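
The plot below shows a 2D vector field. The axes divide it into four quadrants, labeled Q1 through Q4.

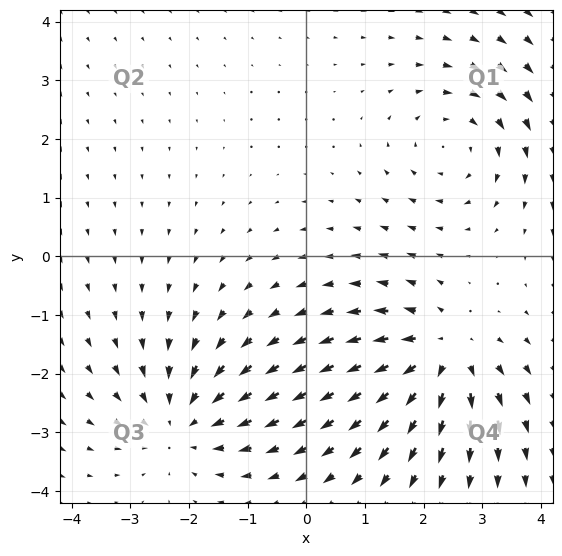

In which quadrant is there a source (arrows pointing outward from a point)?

Q4

The source sits at approximately (2.3, -1.7), which lies in quadrant Q4. The divergence there is about +4, positive as expected for a source.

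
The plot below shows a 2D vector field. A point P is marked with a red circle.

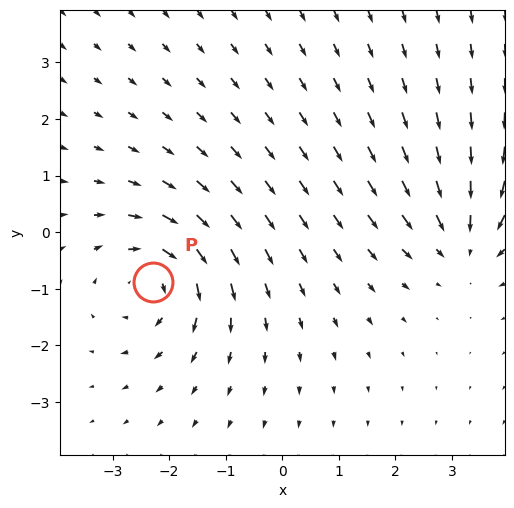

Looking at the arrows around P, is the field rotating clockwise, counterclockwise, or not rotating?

clockwise

Near P at (-2.3, -0.9) the arrows circulate clockwise. The curl (z-component) there is about -4; negative curl means clockwise rotation.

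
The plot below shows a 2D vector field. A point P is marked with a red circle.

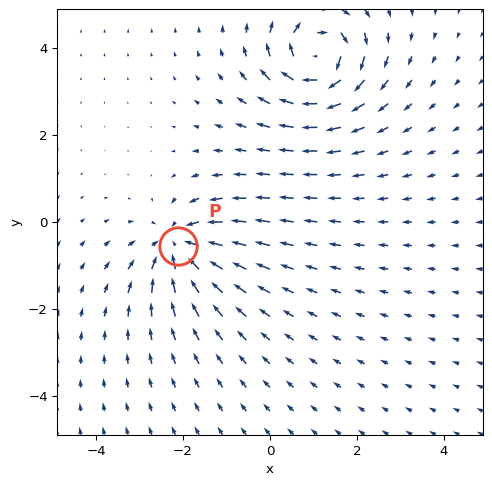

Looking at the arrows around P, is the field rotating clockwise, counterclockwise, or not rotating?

Near P at (-2.1, -0.6) the arrows show no circulation. The curl there is ≈0.

not rotating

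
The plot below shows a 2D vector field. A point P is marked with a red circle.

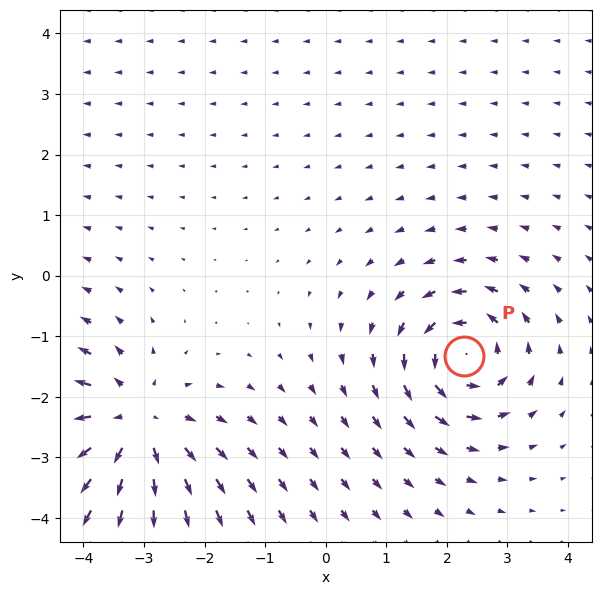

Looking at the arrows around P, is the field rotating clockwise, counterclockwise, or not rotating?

Near P at (2.3, -1.3) the arrows circulate counterclockwise. The curl (z-component) there is about +5; positive curl means counterclockwise rotation.

counterclockwise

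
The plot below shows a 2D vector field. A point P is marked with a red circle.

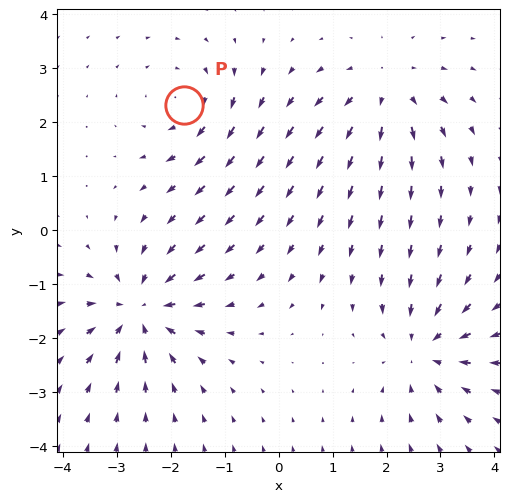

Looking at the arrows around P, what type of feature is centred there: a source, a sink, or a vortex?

vortex

At P (-1.8, 2.3) the arrows circulate clockwise. Divergence ≈0, curl about -3 — near-zero divergence with nonzero curl is a vortex.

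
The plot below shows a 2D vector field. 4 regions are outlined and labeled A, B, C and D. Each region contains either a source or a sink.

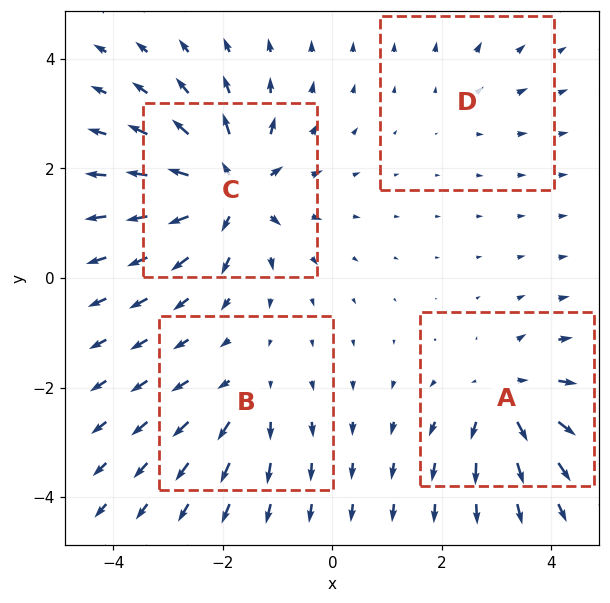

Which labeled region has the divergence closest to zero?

D

Divergence at each region's feature centre — A: about +6, B: about +4, C: about +9, D: about +2. Region D is closest to zero.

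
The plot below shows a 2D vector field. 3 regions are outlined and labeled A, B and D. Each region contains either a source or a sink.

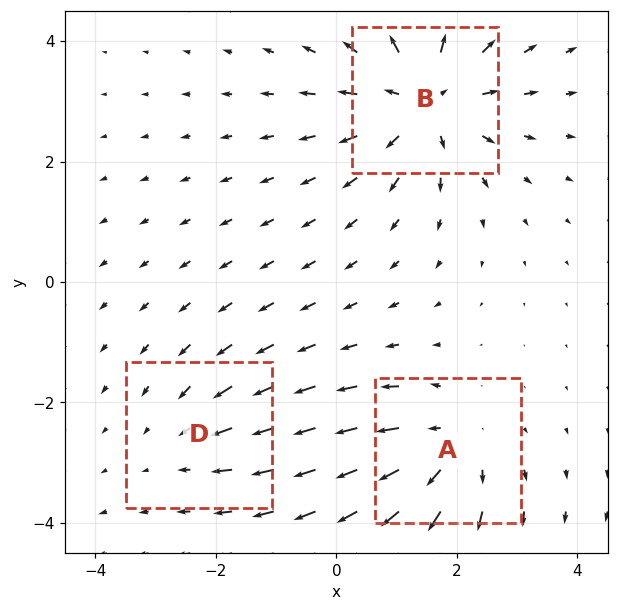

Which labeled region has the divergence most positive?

Divergence at each region's feature centre — A: about +3, B: about +4, D: about -2. Region B is most positive.

B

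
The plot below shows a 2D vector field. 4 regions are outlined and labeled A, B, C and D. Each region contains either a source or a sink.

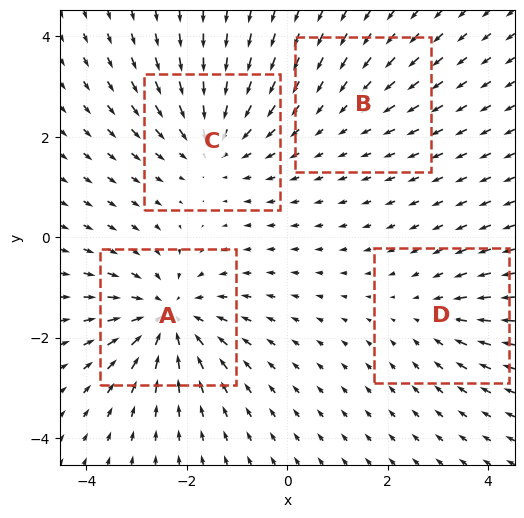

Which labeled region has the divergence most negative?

Divergence at each region's feature centre — A: about -6, B: about -2, C: about -5, D: about -3. Region A is most negative.

A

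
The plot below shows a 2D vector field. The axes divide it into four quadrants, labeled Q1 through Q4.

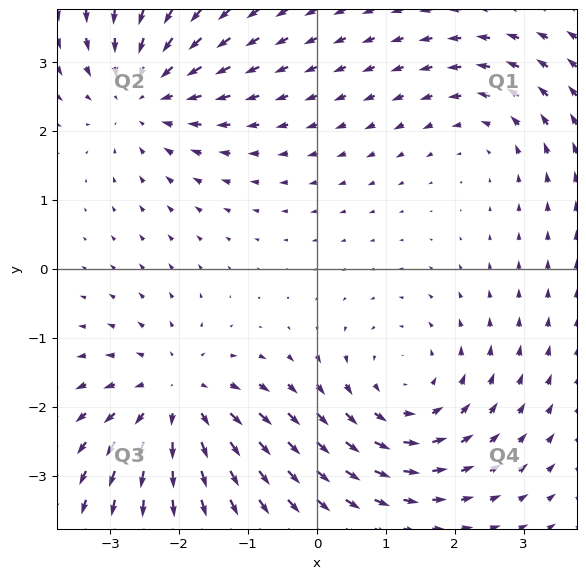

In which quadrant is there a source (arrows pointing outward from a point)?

Q3

The source sits at approximately (-2.0, -1.9), which lies in quadrant Q3. The divergence there is about +4, positive as expected for a source.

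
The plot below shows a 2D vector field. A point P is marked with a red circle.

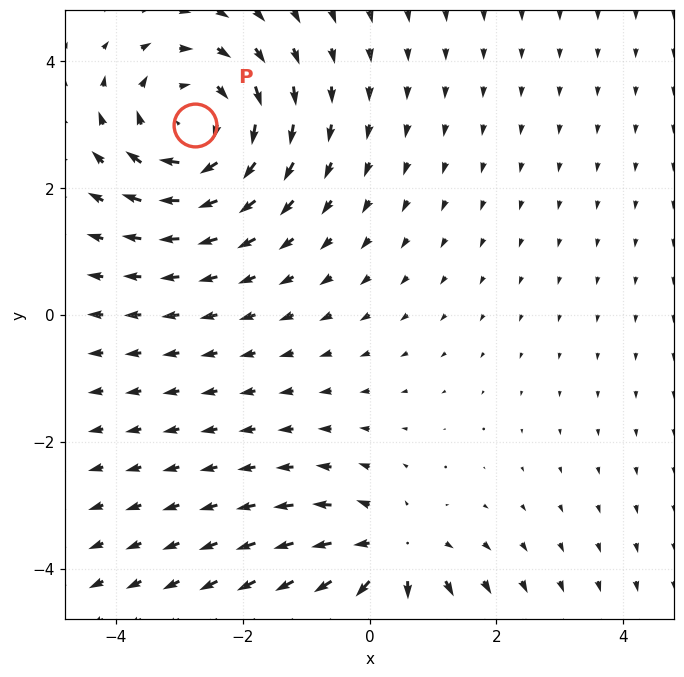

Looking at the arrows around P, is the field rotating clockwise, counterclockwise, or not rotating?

clockwise

Near P at (-2.8, 3.0) the arrows circulate clockwise. The curl (z-component) there is about -4; negative curl means clockwise rotation.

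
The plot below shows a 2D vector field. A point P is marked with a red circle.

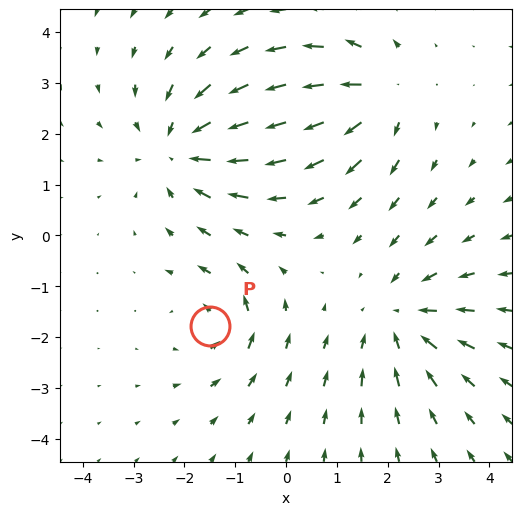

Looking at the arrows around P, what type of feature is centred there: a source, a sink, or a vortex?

vortex

At P (-1.5, -1.8) the arrows circulate counterclockwise. Divergence ≈0, curl about +4 — near-zero divergence with nonzero curl is a vortex.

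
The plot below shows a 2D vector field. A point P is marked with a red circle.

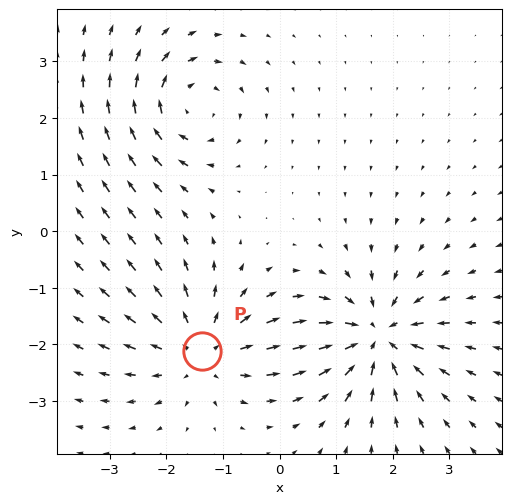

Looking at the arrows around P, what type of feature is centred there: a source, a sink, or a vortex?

At P (-1.4, -2.1) the arrows spread outward. Divergence about +4, curl ≈0 — positive divergence with near-zero curl is a source.

source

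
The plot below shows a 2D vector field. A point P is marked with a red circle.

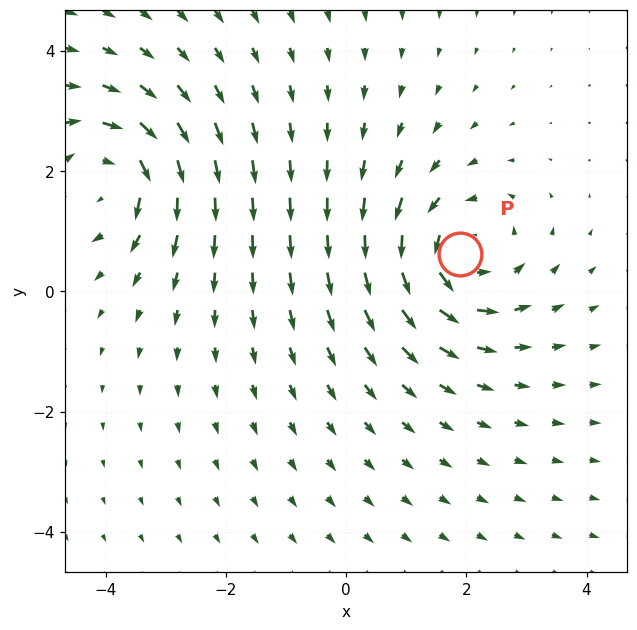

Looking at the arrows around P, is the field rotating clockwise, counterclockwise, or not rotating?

counterclockwise

Near P at (1.9, 0.6) the arrows circulate counterclockwise. The curl (z-component) there is about +3; positive curl means counterclockwise rotation.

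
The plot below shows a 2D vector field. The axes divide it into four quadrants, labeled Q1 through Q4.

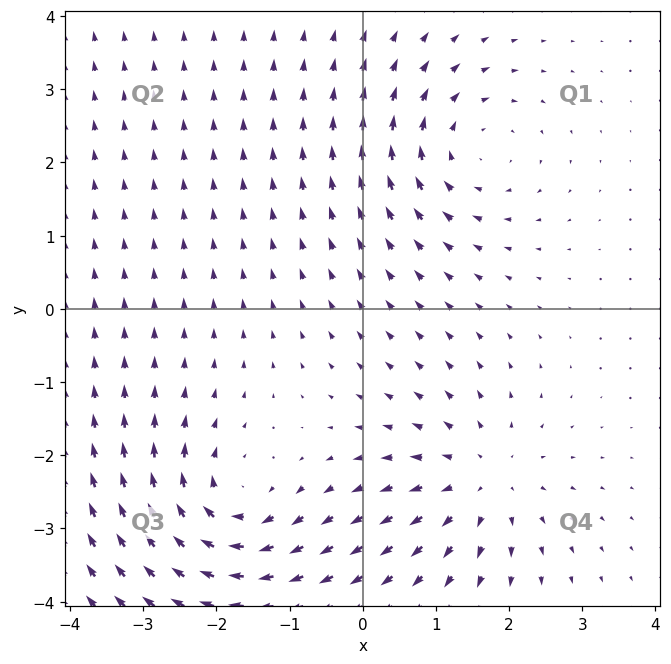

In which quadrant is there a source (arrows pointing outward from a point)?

Q4

The source sits at approximately (1.6, -2.3), which lies in quadrant Q4. The divergence there is about +5, positive as expected for a source.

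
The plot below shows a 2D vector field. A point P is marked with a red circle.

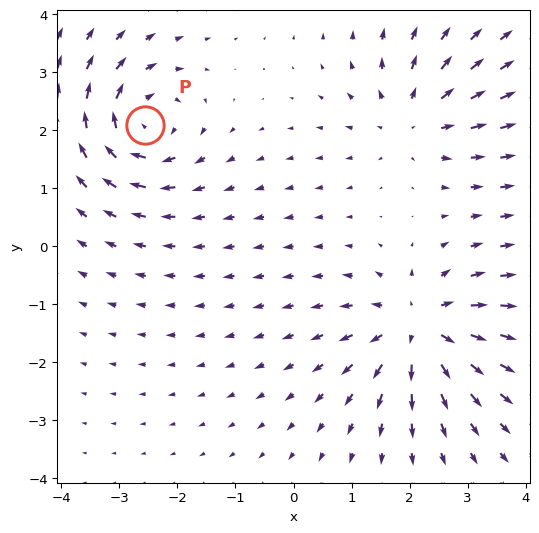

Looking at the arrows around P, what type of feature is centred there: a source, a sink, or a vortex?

vortex

At P (-2.6, 2.1) the arrows circulate clockwise. Divergence ≈0, curl about -5 — near-zero divergence with nonzero curl is a vortex.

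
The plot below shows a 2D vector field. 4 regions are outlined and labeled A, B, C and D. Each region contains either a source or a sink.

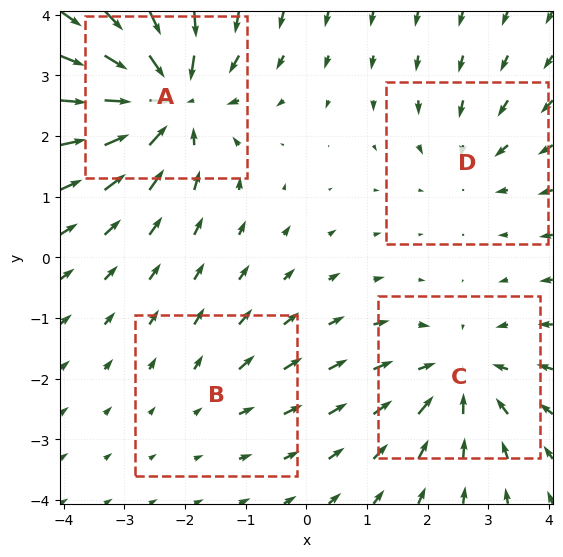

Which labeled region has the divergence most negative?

A

Divergence at each region's feature centre — A: about -7, B: about +2, C: about -4, D: about -3. Region A is most negative.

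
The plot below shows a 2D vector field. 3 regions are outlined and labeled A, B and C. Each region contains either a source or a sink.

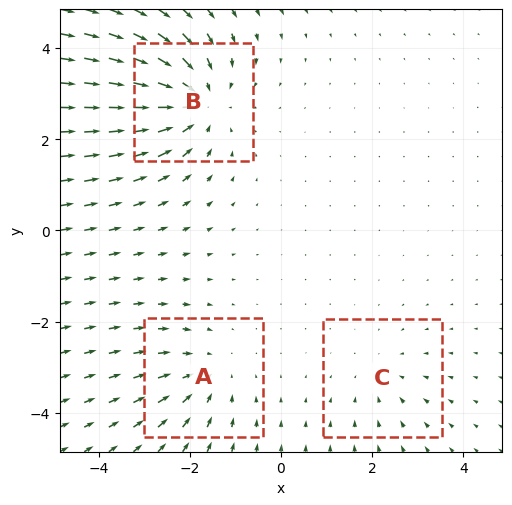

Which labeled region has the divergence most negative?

Divergence at each region's feature centre — A: about -3, B: about -4, C: about -2. Region B is most negative.

B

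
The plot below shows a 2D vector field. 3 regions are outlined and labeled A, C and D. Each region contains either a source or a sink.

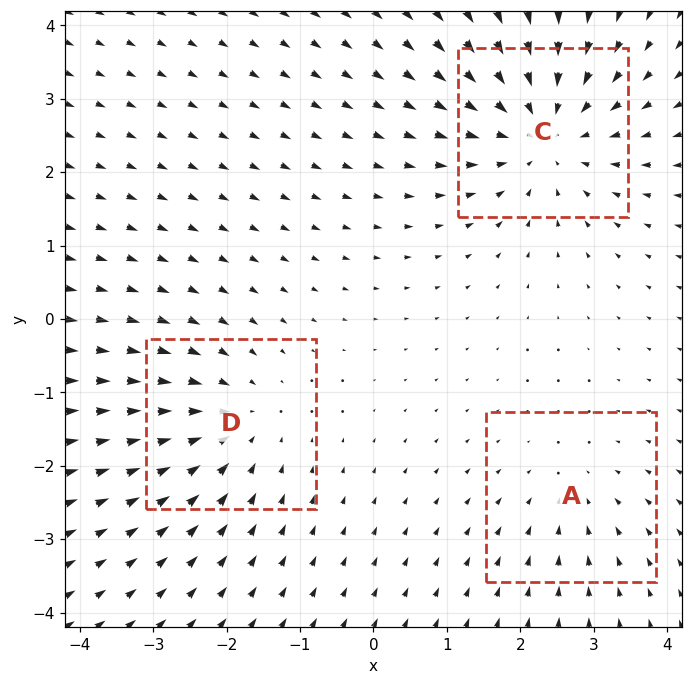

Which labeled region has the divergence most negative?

C

Divergence at each region's feature centre — A: about -2, C: about -4, D: about -3. Region C is most negative.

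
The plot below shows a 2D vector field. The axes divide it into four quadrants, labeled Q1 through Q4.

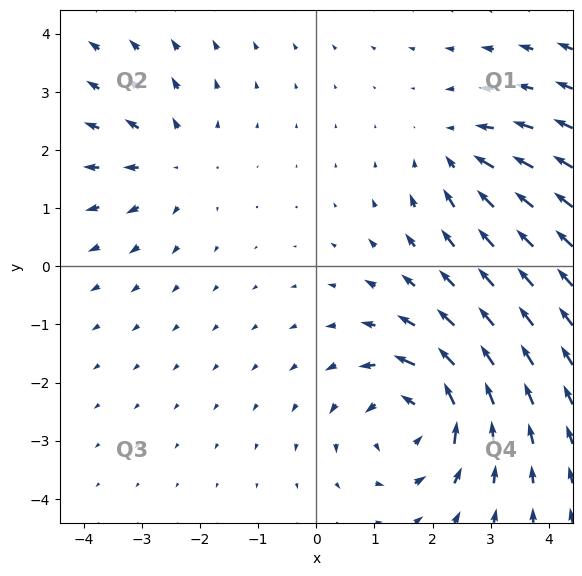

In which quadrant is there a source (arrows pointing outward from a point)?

Q2

The source sits at approximately (-2.5, 1.8), which lies in quadrant Q2. The divergence there is about +3, positive as expected for a source.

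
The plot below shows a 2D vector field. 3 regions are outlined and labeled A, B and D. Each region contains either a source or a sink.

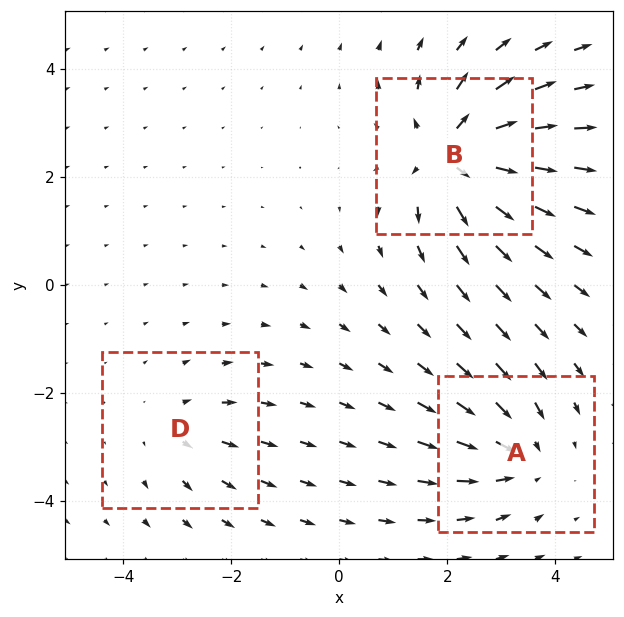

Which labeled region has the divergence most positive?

B

Divergence at each region's feature centre — A: about -3, B: about +5, D: about +2. Region B is most positive.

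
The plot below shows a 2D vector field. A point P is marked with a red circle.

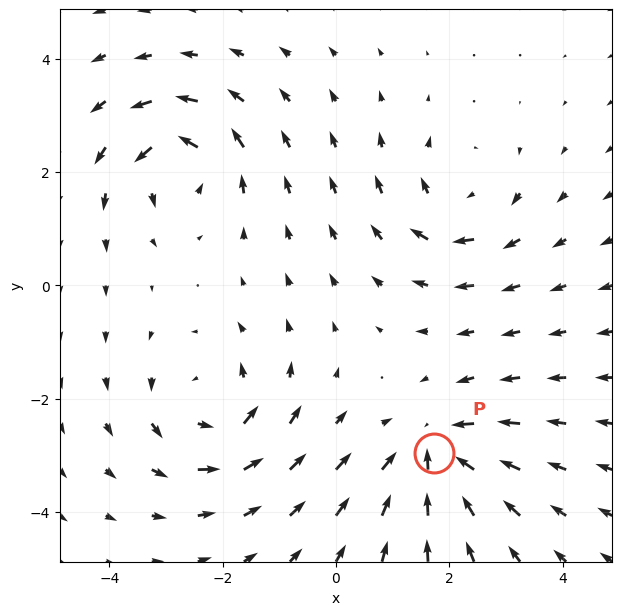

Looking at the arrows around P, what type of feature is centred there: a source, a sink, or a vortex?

sink

At P (1.7, -3.0) the arrows converge inward. Divergence about -5, curl ≈0 — negative divergence with near-zero curl is a sink.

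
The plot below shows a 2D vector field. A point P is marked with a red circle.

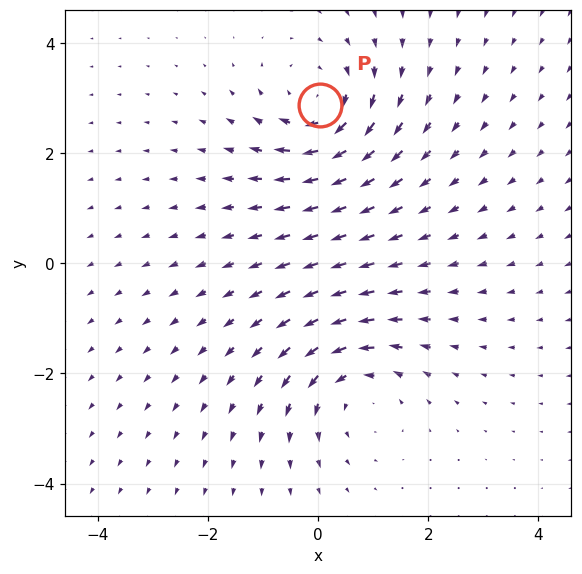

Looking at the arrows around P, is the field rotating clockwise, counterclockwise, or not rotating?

clockwise

Near P at (0.0, 2.9) the arrows circulate clockwise. The curl (z-component) there is about -3; negative curl means clockwise rotation.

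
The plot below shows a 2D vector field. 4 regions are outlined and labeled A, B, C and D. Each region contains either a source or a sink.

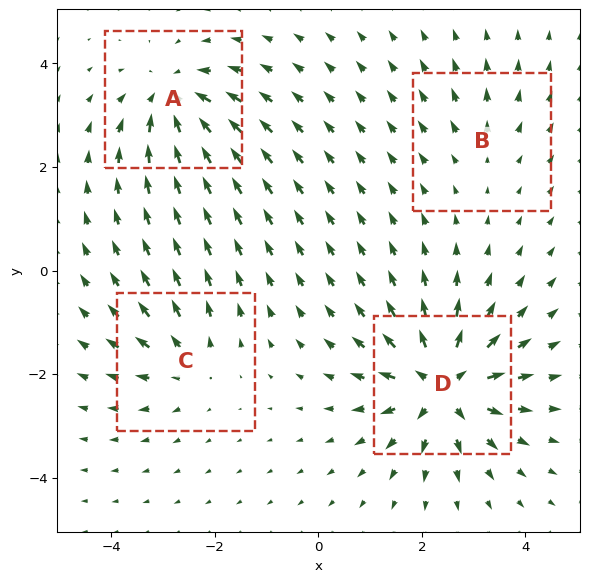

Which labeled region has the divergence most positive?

D

Divergence at each region's feature centre — A: about -6, B: about +2, C: about +4, D: about +8. Region D is most positive.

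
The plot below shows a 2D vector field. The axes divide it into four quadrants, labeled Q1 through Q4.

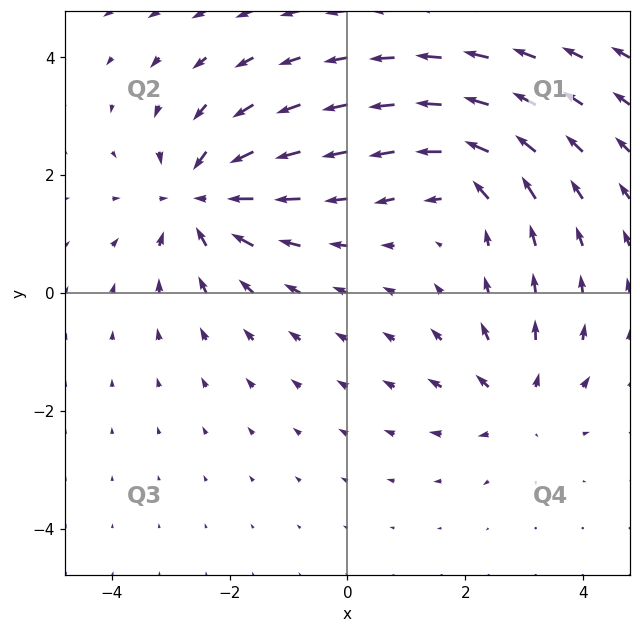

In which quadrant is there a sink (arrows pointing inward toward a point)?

The sink sits at approximately (-2.5, 1.6), which lies in quadrant Q2. The divergence there is about -5, negative as expected for a sink.

Q2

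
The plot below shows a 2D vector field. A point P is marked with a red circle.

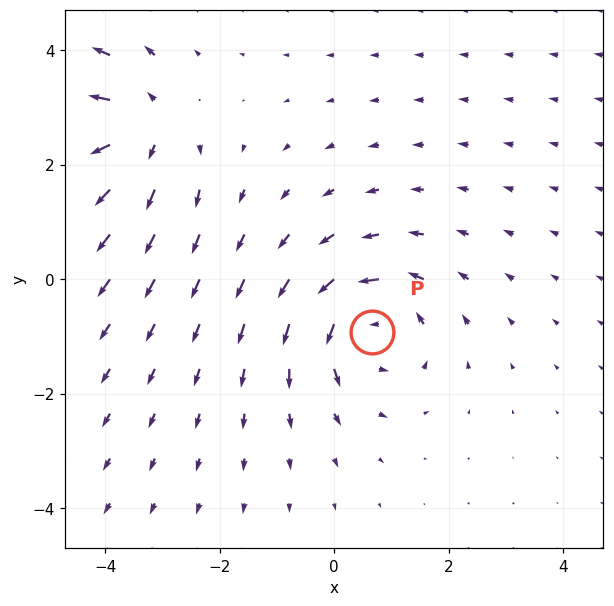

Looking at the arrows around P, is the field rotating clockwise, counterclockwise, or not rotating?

Near P at (0.7, -0.9) the arrows circulate counterclockwise. The curl (z-component) there is about +4; positive curl means counterclockwise rotation.

counterclockwise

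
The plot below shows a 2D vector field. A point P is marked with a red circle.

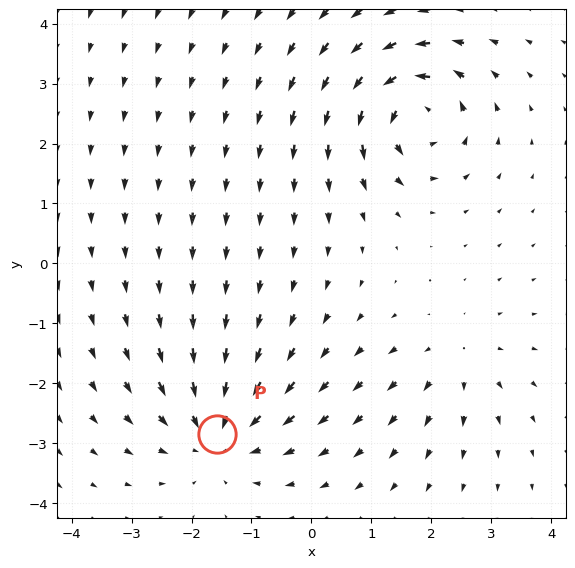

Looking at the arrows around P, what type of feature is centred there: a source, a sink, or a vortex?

sink

At P (-1.6, -2.8) the arrows converge inward. Divergence about -5, curl ≈0 — negative divergence with near-zero curl is a sink.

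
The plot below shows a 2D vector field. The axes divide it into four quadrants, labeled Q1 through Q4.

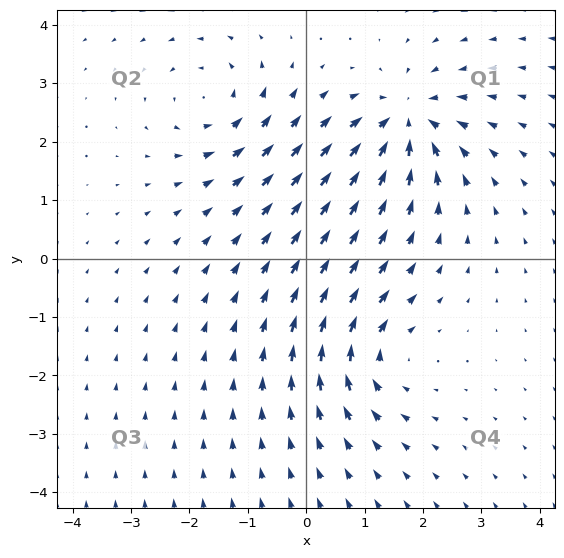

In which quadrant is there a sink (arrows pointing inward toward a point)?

The sink sits at approximately (1.7, 2.3), which lies in quadrant Q1. The divergence there is about -6, negative as expected for a sink.

Q1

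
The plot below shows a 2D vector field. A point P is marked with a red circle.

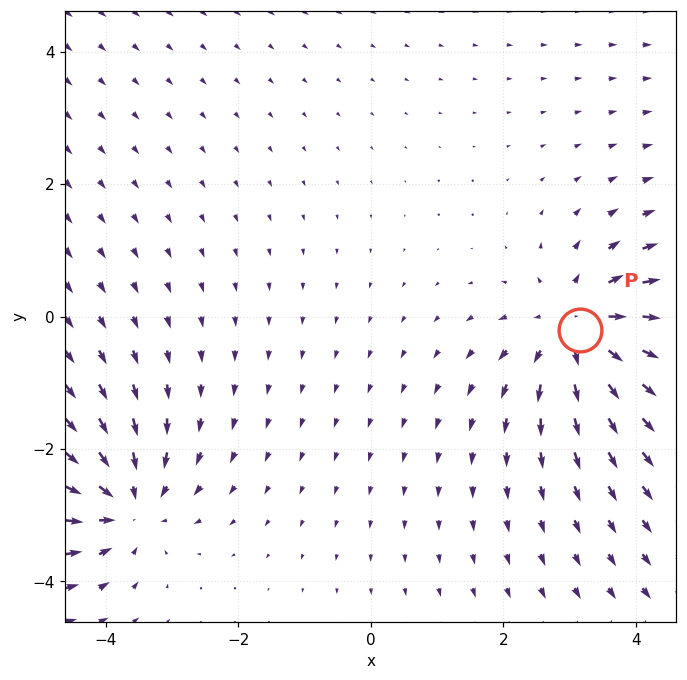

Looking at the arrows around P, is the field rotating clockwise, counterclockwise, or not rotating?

not rotating

Near P at (3.2, -0.2) the arrows show no circulation. The curl there is ≈0.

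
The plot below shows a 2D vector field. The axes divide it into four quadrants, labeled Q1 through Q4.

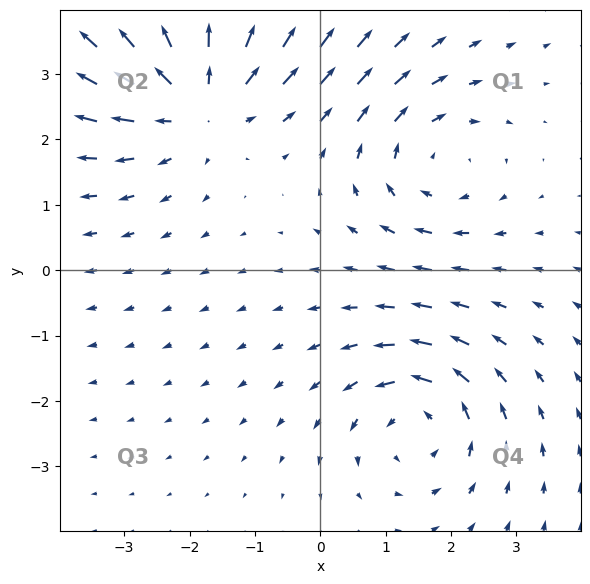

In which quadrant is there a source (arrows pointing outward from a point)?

Q2

The source sits at approximately (-1.9, 2.7), which lies in quadrant Q2. The divergence there is about +3, positive as expected for a source.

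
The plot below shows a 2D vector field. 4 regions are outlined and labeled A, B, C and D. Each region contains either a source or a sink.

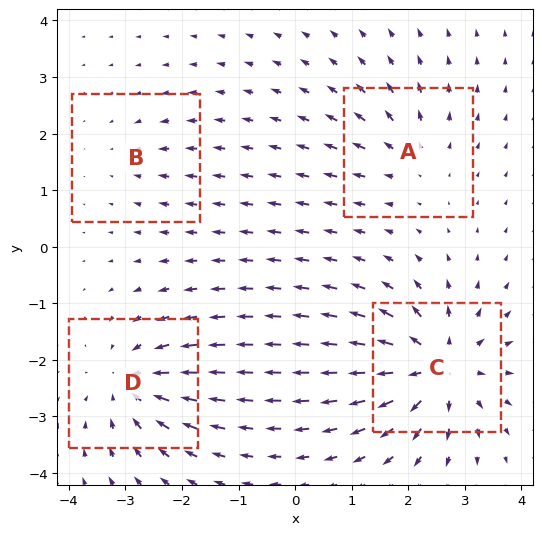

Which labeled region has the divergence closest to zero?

B

Divergence at each region's feature centre — A: about +4, B: about -2, C: about +7, D: about -5. Region B is closest to zero.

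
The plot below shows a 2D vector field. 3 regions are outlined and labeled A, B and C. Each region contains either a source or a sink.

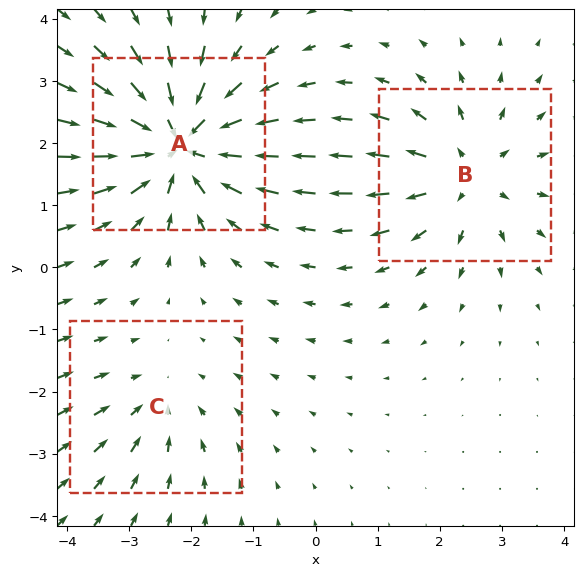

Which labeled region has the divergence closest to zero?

C

Divergence at each region's feature centre — A: about -5, B: about +3, C: about -2. Region C is closest to zero.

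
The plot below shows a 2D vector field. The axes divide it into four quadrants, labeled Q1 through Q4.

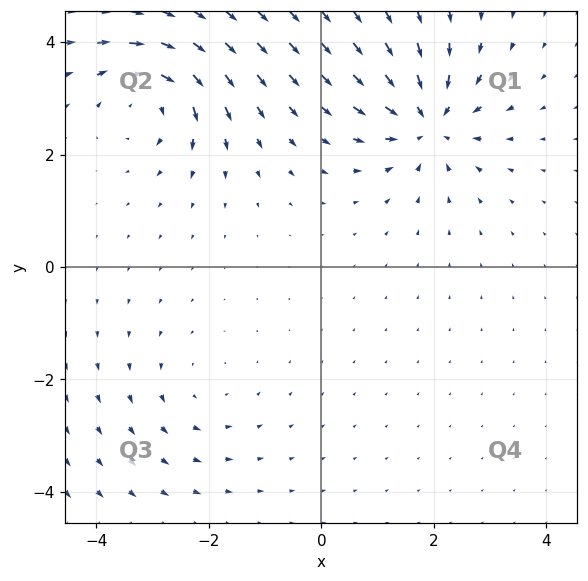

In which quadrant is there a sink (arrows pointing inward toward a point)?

The sink sits at approximately (1.9, 2.6), which lies in quadrant Q1. The divergence there is about -6, negative as expected for a sink.

Q1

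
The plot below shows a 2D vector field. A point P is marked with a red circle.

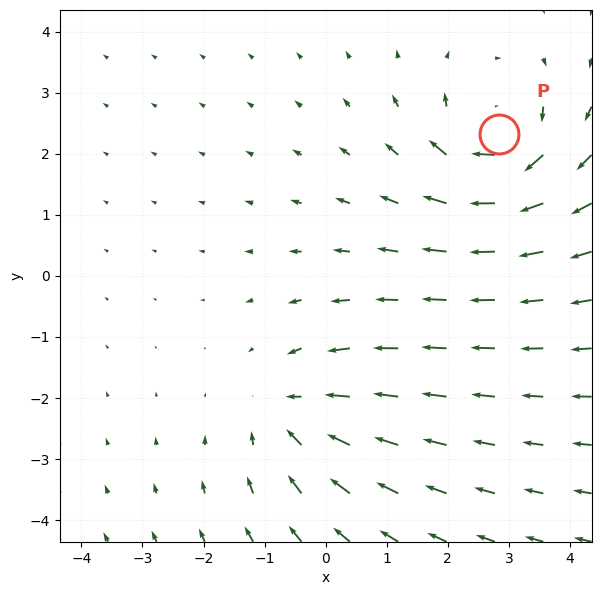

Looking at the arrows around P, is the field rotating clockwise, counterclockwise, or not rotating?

clockwise

Near P at (2.8, 2.3) the arrows circulate clockwise. The curl (z-component) there is about -5; negative curl means clockwise rotation.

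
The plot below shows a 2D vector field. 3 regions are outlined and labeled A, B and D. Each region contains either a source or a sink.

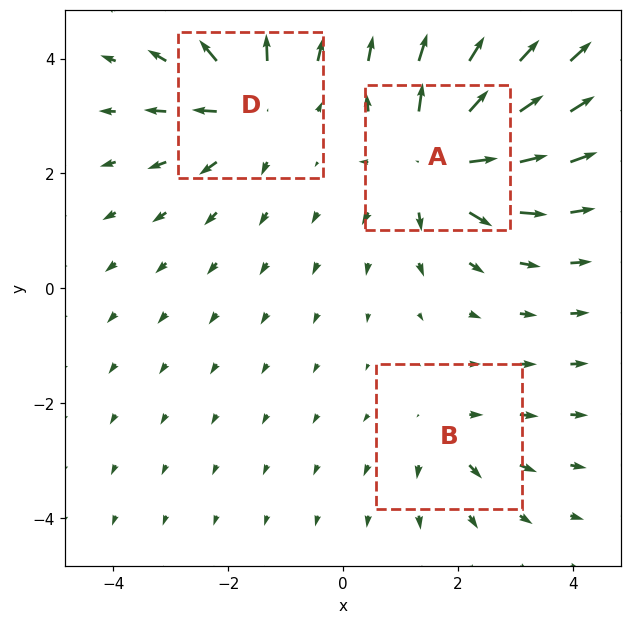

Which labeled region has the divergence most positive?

A

Divergence at each region's feature centre — A: about +6, B: about +2, D: about +4. Region A is most positive.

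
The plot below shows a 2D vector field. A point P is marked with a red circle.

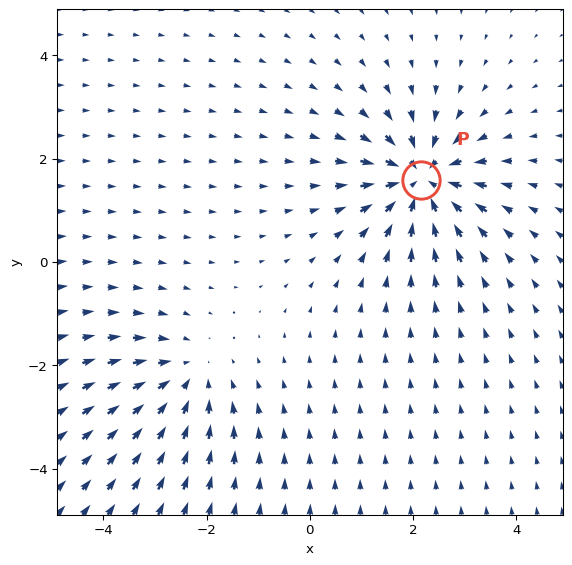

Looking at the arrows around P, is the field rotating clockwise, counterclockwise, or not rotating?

Near P at (2.2, 1.6) the arrows show no circulation. The curl there is ≈0.

not rotating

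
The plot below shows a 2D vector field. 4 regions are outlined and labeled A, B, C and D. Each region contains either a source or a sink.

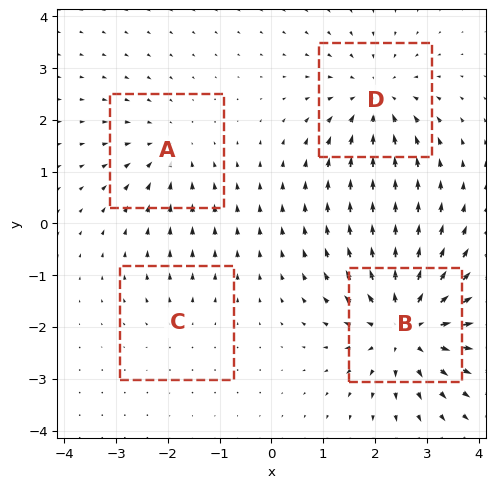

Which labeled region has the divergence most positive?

Divergence at each region's feature centre — A: about -3, B: about +7, C: about +2, D: about -5. Region B is most positive.

B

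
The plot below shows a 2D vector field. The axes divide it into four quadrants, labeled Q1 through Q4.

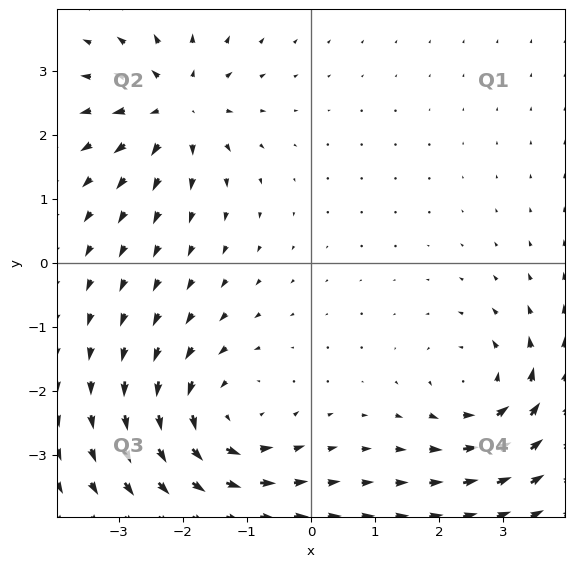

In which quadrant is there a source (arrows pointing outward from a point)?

The source sits at approximately (-2.1, 2.4), which lies in quadrant Q2. The divergence there is about +4, positive as expected for a source.

Q2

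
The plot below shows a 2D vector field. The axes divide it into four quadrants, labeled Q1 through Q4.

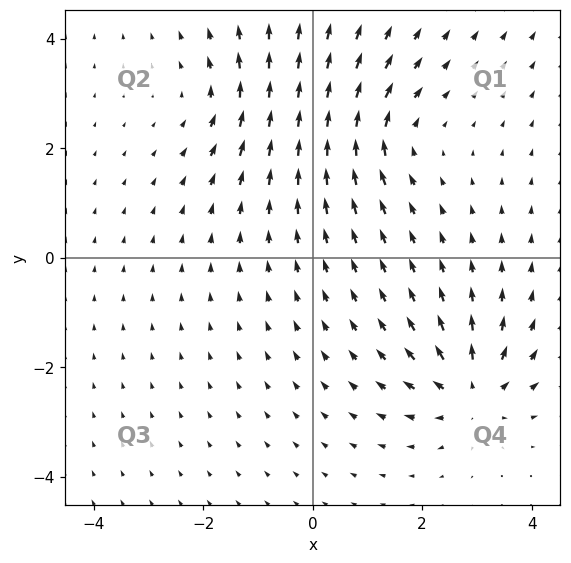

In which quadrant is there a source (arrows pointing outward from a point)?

Q4

The source sits at approximately (2.9, -2.5), which lies in quadrant Q4. The divergence there is about +5, positive as expected for a source.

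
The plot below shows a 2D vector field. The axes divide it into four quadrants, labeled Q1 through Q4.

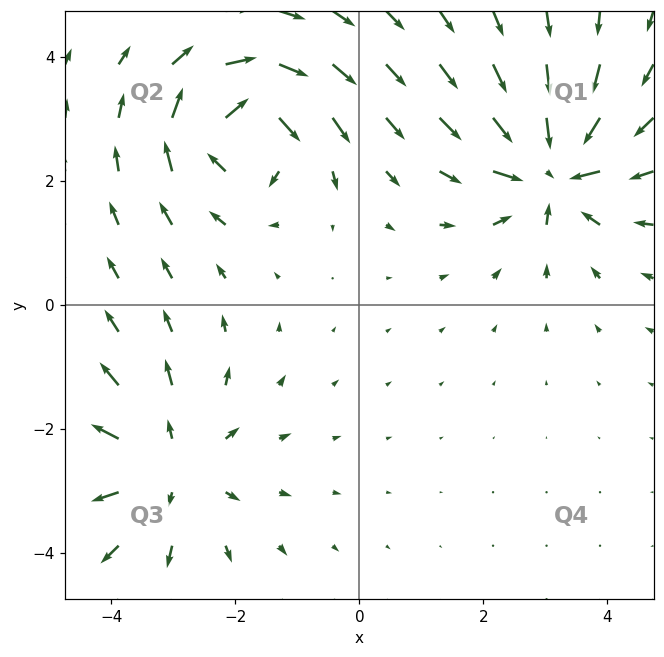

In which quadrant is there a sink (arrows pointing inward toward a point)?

The sink sits at approximately (3.1, 2.2), which lies in quadrant Q1. The divergence there is about -7, negative as expected for a sink.

Q1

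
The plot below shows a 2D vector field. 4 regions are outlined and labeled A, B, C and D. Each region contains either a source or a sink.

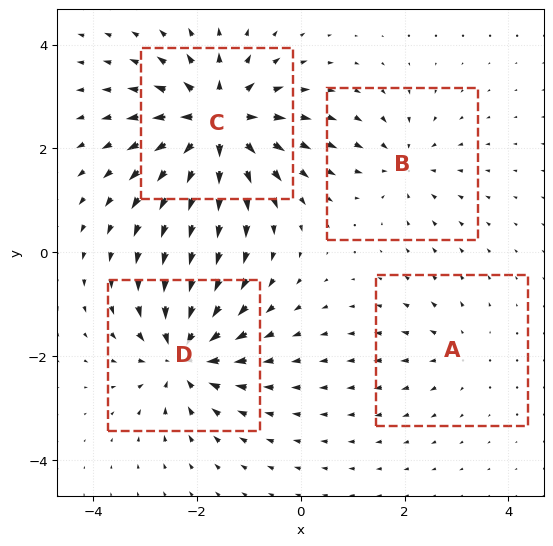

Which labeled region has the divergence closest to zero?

Divergence at each region's feature centre — A: about +3, B: about -4, C: about +8, D: about -6. Region A is closest to zero.

A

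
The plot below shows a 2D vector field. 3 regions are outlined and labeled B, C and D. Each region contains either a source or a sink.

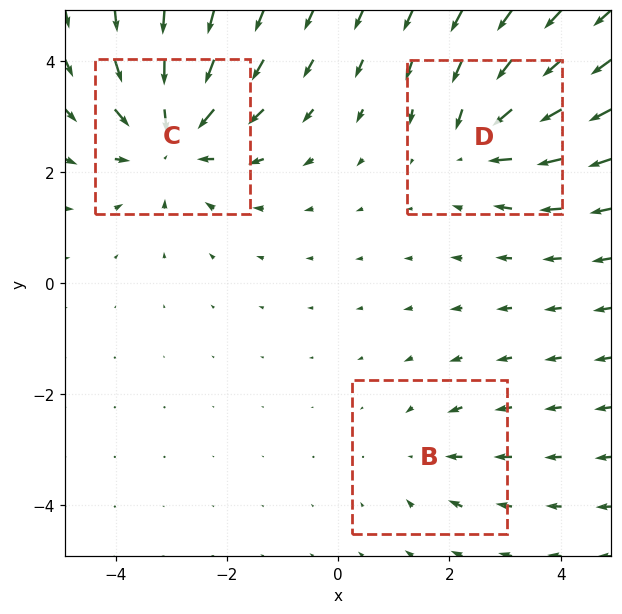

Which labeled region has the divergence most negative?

Divergence at each region's feature centre — B: about -2, C: about -4, D: about -3. Region C is most negative.

C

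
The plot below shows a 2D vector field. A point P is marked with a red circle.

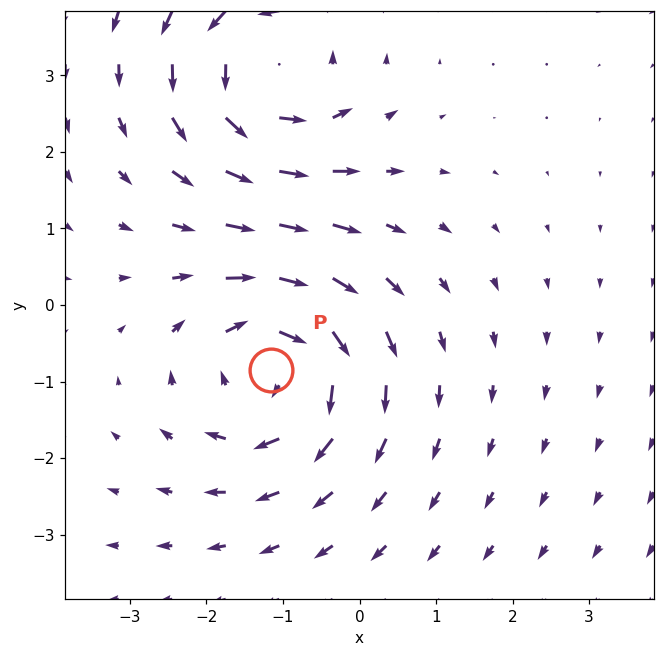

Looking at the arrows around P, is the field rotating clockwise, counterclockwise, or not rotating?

Near P at (-1.2, -0.8) the arrows circulate clockwise. The curl (z-component) there is about -4; negative curl means clockwise rotation.

clockwise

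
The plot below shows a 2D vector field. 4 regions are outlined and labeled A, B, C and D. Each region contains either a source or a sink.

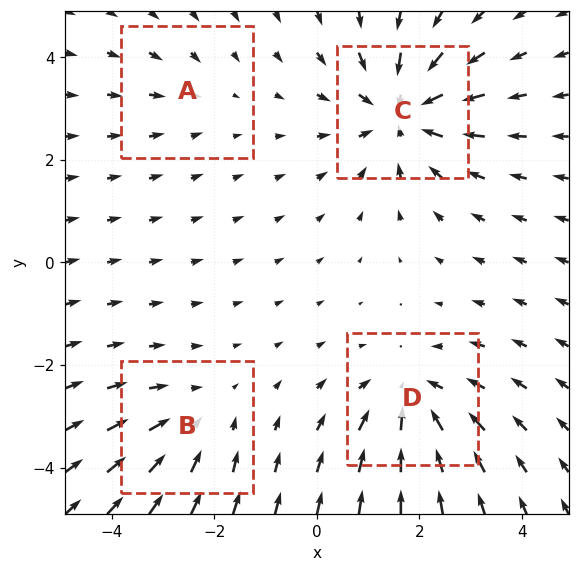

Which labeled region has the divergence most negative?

Divergence at each region's feature centre — A: about -2, B: about -3, C: about -6, D: about -4. Region C is most negative.

C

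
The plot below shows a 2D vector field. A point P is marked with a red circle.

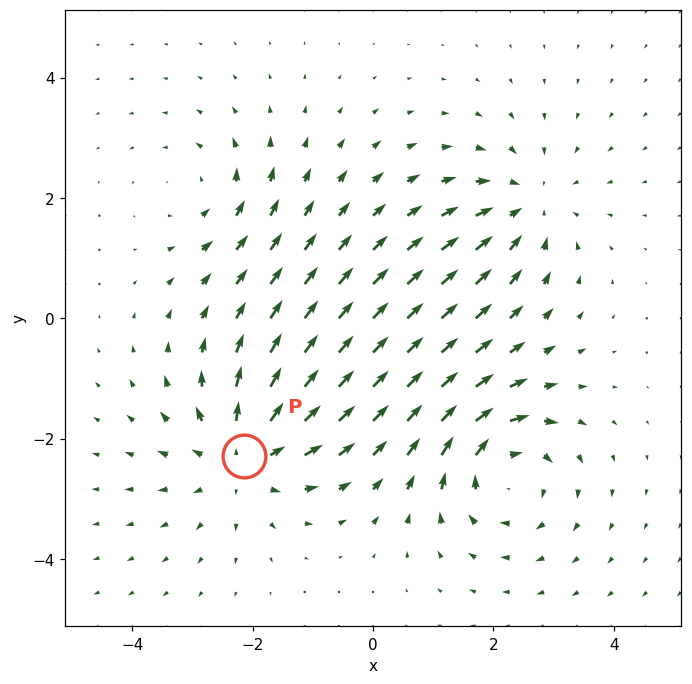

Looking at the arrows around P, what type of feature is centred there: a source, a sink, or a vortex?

At P (-2.2, -2.3) the arrows spread outward. Divergence about +5, curl ≈0 — positive divergence with near-zero curl is a source.

source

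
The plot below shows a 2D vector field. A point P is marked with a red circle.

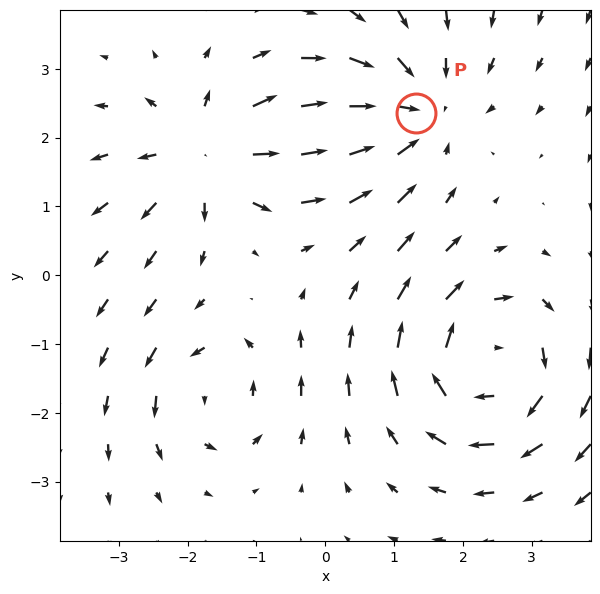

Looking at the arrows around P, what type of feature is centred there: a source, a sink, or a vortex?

At P (1.3, 2.4) the arrows converge inward. Divergence about -4, curl ≈0 — negative divergence with near-zero curl is a sink.

sink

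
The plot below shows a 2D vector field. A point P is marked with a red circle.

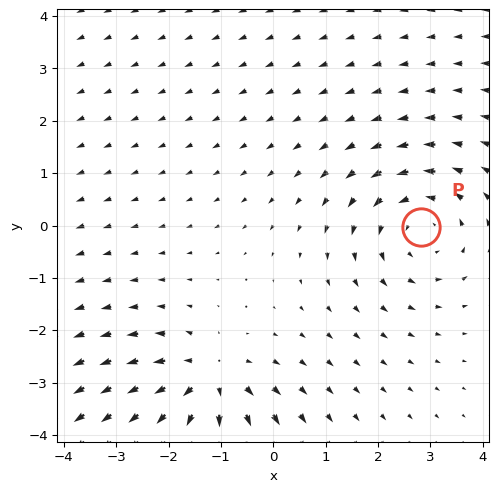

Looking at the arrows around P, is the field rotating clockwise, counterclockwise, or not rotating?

Near P at (2.8, -0.0) the arrows circulate counterclockwise. The curl (z-component) there is about +3; positive curl means counterclockwise rotation.

counterclockwise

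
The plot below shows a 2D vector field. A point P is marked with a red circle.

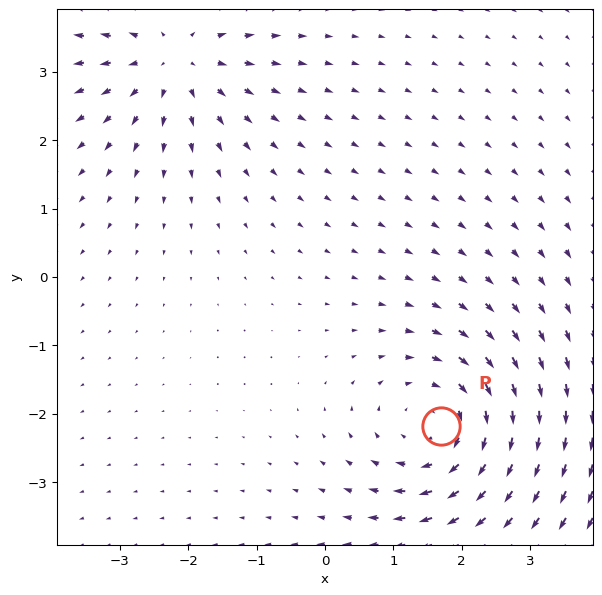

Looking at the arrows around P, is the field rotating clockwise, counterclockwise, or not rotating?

Near P at (1.7, -2.2) the arrows circulate clockwise. The curl (z-component) there is about -3; negative curl means clockwise rotation.

clockwise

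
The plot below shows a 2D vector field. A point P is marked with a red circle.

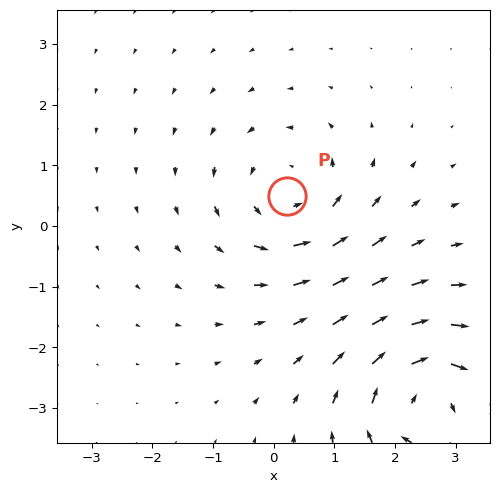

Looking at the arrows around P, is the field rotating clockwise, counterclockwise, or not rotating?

Near P at (0.2, 0.5) the arrows circulate counterclockwise. The curl (z-component) there is about +3; positive curl means counterclockwise rotation.

counterclockwise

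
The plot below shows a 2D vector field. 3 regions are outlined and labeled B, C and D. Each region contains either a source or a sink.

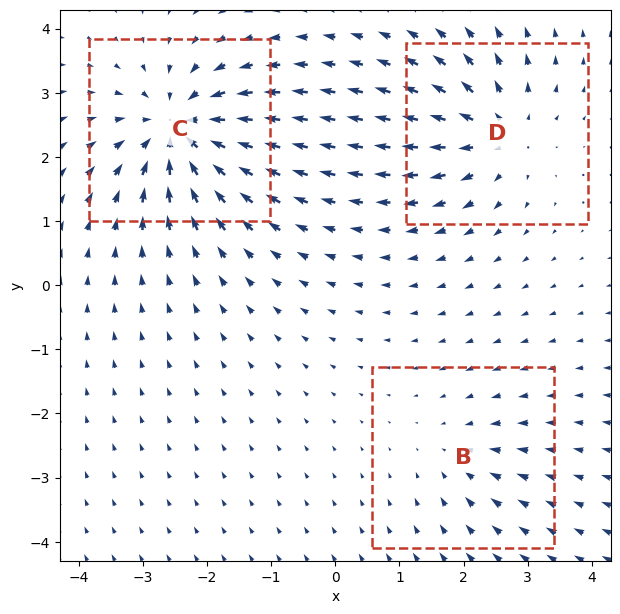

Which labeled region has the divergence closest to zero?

Divergence at each region's feature centre — B: about -2, C: about -5, D: about +4. Region B is closest to zero.

B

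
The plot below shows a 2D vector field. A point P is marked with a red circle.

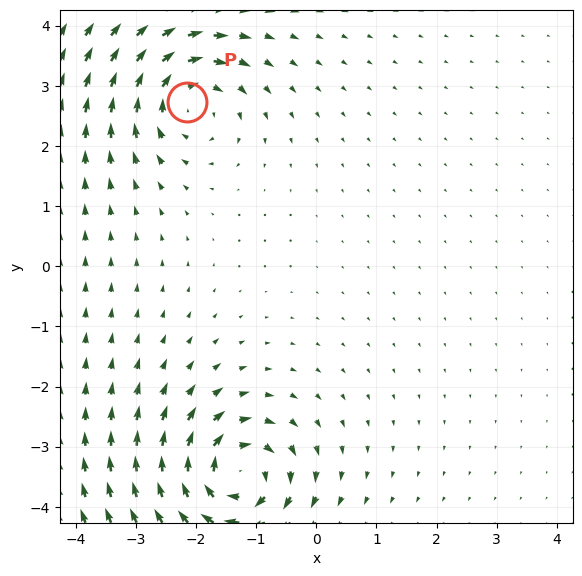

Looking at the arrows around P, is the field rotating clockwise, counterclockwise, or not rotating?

Near P at (-2.1, 2.7) the arrows circulate clockwise. The curl (z-component) there is about -3; negative curl means clockwise rotation.

clockwise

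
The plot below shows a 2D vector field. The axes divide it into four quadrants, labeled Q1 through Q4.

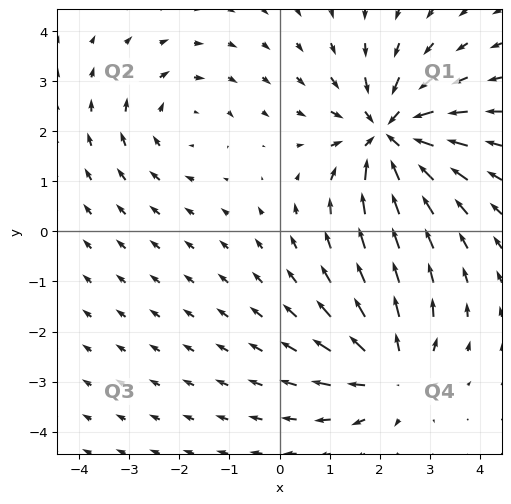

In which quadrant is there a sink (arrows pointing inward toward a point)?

The sink sits at approximately (2.2, 1.9), which lies in quadrant Q1. The divergence there is about -5, negative as expected for a sink.

Q1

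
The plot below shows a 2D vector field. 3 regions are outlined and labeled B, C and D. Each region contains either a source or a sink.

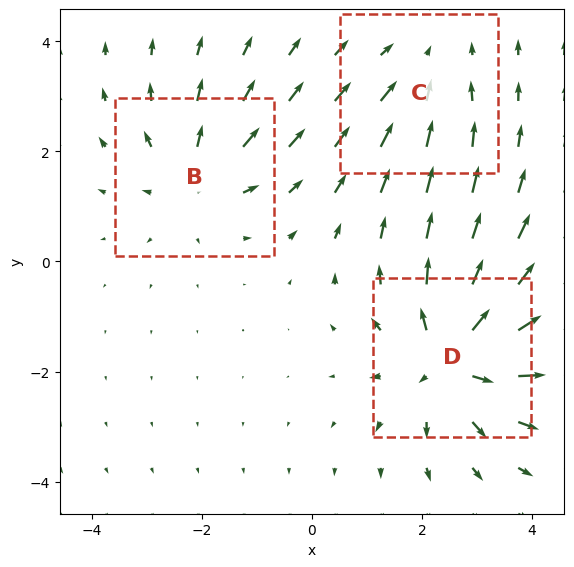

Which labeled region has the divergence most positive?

Divergence at each region's feature centre — B: about +3, C: about -2, D: about +5. Region D is most positive.

D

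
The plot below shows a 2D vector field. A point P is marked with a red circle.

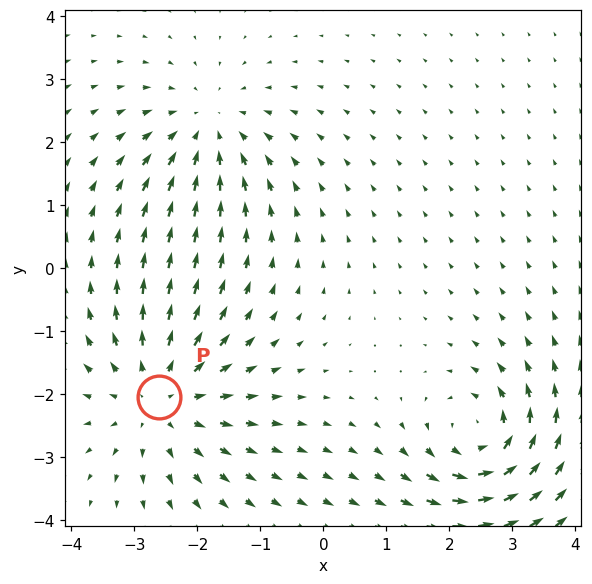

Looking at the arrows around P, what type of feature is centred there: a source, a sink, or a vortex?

At P (-2.6, -2.0) the arrows spread outward. Divergence about +3, curl ≈0 — positive divergence with near-zero curl is a source.

source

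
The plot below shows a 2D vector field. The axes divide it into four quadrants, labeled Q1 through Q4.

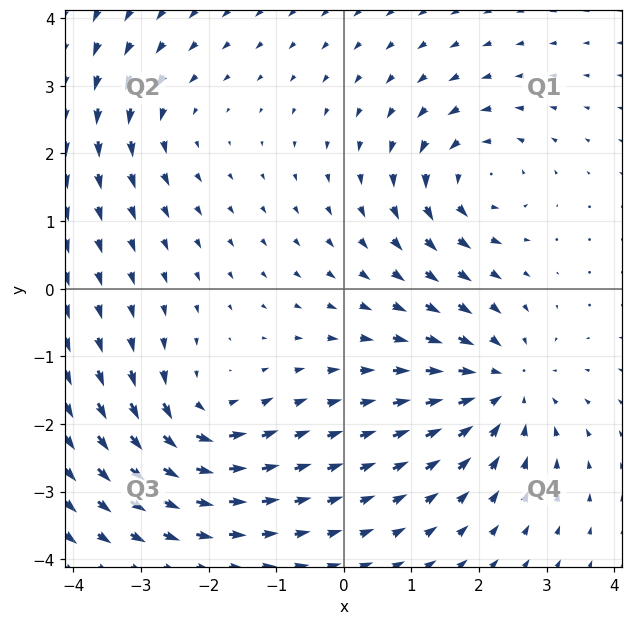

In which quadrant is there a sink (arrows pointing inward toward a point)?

The sink sits at approximately (2.3, -1.4), which lies in quadrant Q4. The divergence there is about -5, negative as expected for a sink.

Q4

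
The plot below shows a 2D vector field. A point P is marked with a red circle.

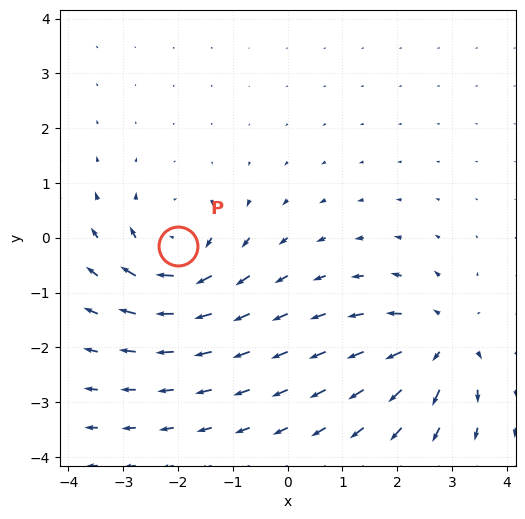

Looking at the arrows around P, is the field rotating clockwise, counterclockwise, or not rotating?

clockwise

Near P at (-2.0, -0.1) the arrows circulate clockwise. The curl (z-component) there is about -4; negative curl means clockwise rotation.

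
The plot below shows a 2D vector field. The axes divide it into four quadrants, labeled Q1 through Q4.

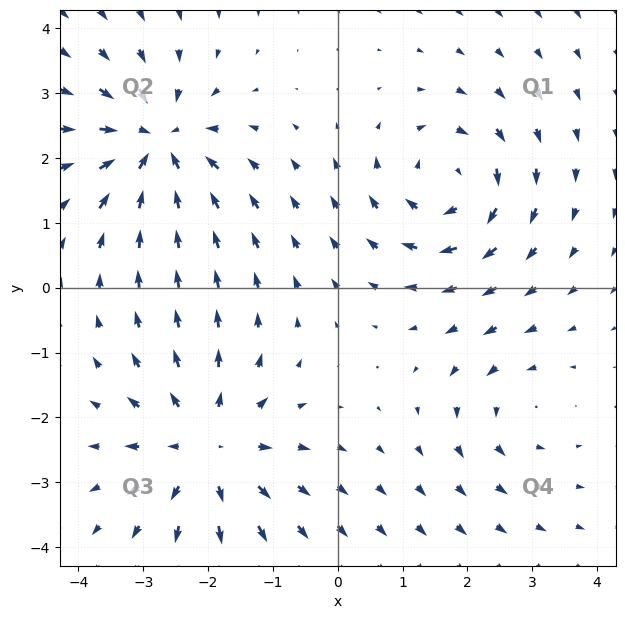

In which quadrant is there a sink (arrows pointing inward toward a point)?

The sink sits at approximately (-2.8, 2.2), which lies in quadrant Q2. The divergence there is about -6, negative as expected for a sink.

Q2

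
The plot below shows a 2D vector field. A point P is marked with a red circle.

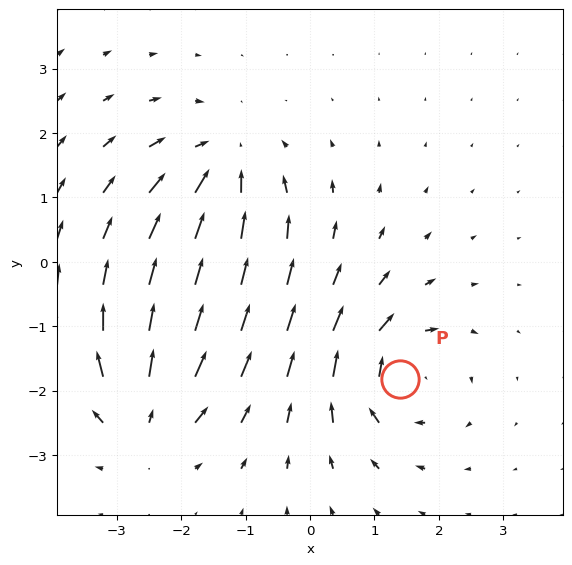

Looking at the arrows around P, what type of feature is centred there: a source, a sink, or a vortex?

At P (1.4, -1.8) the arrows circulate clockwise. Divergence ≈0, curl about -5 — near-zero divergence with nonzero curl is a vortex.

vortex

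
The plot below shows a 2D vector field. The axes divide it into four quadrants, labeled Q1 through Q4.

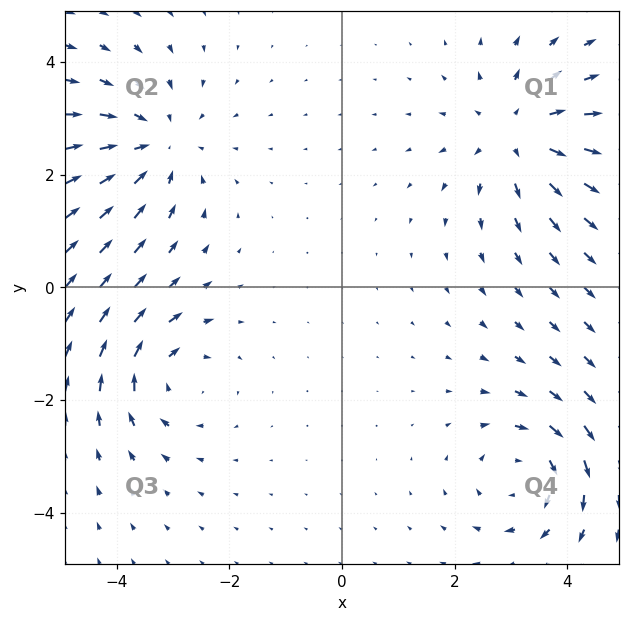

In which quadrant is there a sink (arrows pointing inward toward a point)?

The sink sits at approximately (-3.3, 2.5), which lies in quadrant Q2. The divergence there is about -4, negative as expected for a sink.

Q2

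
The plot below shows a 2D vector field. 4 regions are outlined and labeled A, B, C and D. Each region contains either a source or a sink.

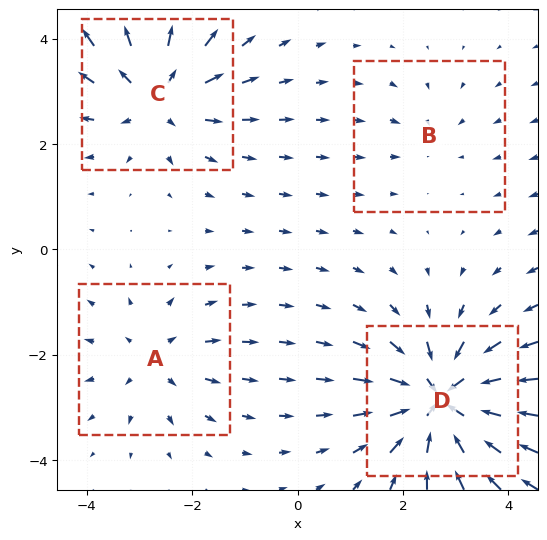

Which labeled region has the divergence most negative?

Divergence at each region's feature centre — A: about +4, B: about -2, C: about +5, D: about -7. Region D is most negative.

D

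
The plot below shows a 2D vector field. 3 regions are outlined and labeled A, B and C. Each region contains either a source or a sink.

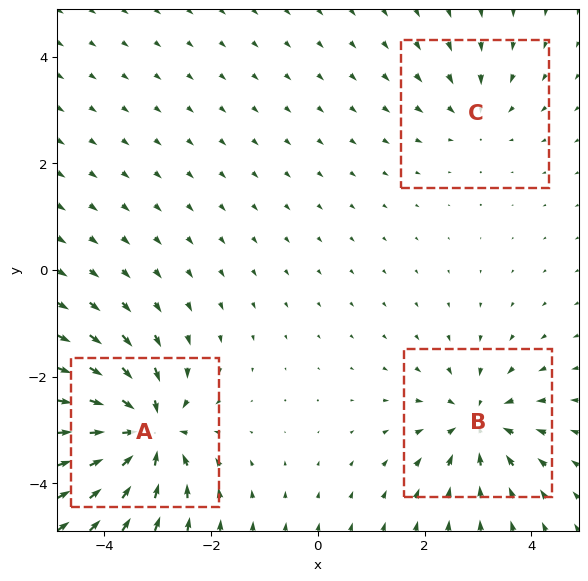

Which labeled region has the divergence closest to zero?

C

Divergence at each region's feature centre — A: about -6, B: about -4, C: about -2. Region C is closest to zero.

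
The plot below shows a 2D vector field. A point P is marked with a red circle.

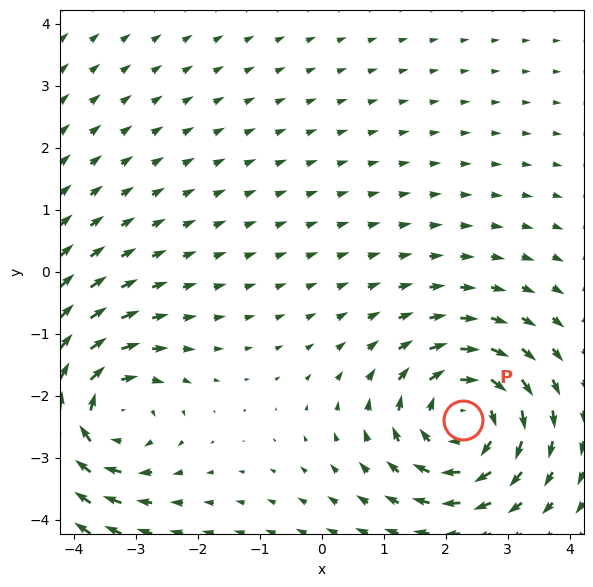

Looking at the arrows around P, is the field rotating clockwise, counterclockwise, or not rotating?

Near P at (2.3, -2.4) the arrows circulate clockwise. The curl (z-component) there is about -5; negative curl means clockwise rotation.

clockwise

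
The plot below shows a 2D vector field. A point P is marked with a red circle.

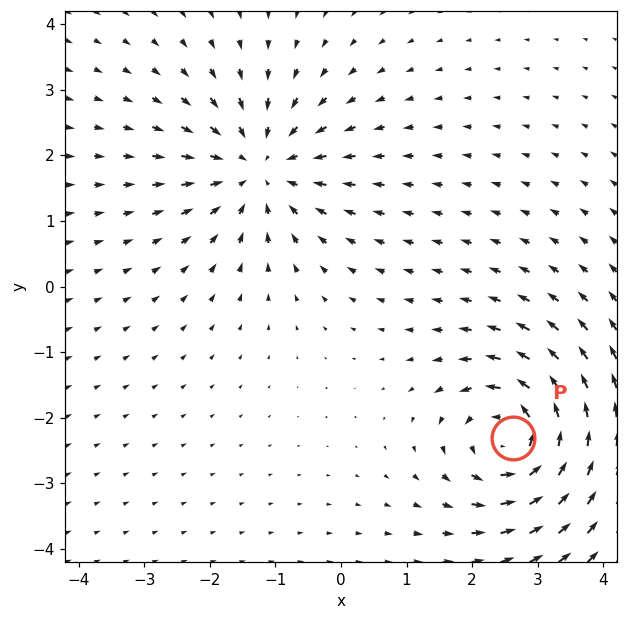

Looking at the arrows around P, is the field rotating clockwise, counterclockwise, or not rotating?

counterclockwise

Near P at (2.6, -2.3) the arrows circulate counterclockwise. The curl (z-component) there is about +7; positive curl means counterclockwise rotation.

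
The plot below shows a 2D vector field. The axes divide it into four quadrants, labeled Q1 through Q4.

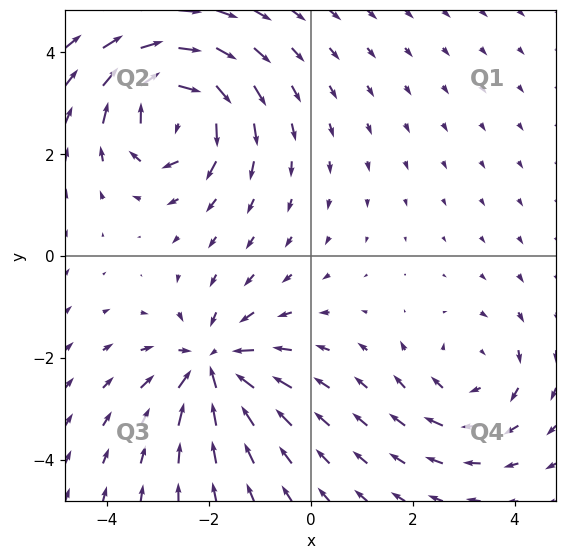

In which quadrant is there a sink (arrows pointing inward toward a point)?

Q3

The sink sits at approximately (-1.9, -2.2), which lies in quadrant Q3. The divergence there is about -4, negative as expected for a sink.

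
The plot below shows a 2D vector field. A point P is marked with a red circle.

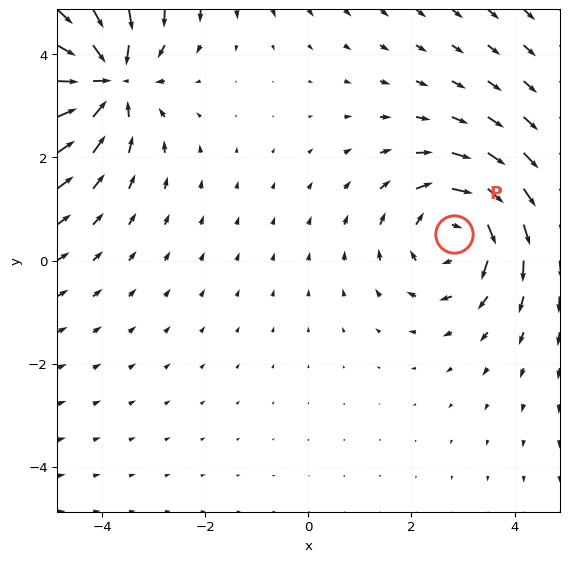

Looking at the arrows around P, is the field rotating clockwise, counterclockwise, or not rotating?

clockwise

Near P at (2.8, 0.5) the arrows circulate clockwise. The curl (z-component) there is about -4; negative curl means clockwise rotation.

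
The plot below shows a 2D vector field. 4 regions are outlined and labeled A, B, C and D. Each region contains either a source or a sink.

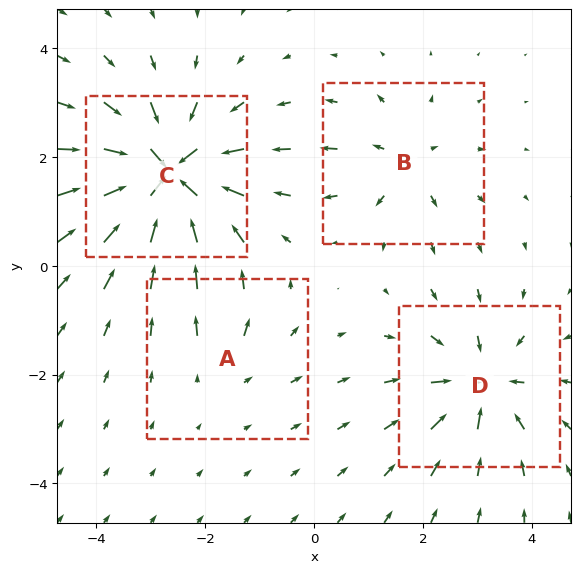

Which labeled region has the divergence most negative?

Divergence at each region's feature centre — A: about +2, B: about +4, C: about -9, D: about -6. Region C is most negative.

C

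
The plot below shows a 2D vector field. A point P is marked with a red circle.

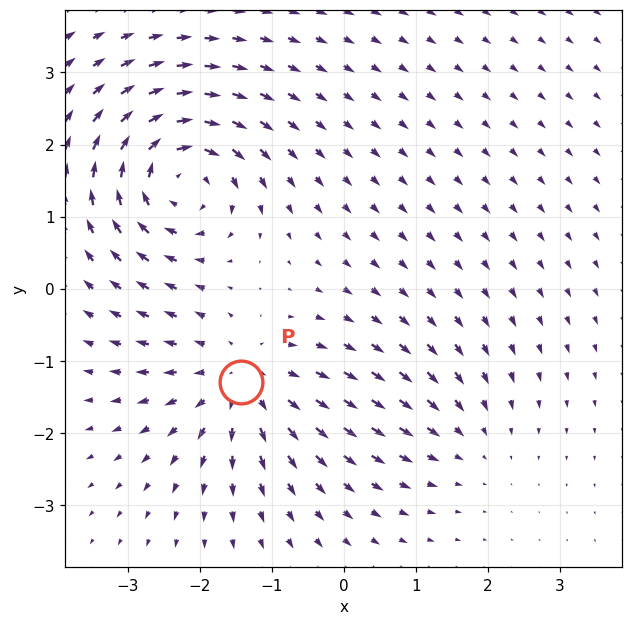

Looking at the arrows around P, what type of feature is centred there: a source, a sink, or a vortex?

At P (-1.4, -1.3) the arrows spread outward. Divergence about +4, curl ≈0 — positive divergence with near-zero curl is a source.

source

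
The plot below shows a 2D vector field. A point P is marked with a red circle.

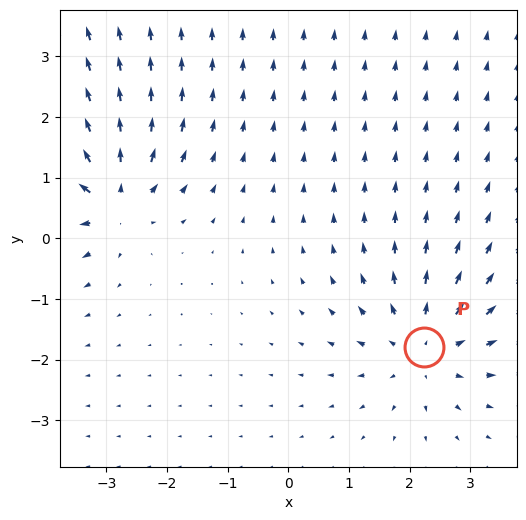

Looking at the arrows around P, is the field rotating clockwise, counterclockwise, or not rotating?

Near P at (2.2, -1.8) the arrows show no circulation. The curl there is ≈0.

not rotating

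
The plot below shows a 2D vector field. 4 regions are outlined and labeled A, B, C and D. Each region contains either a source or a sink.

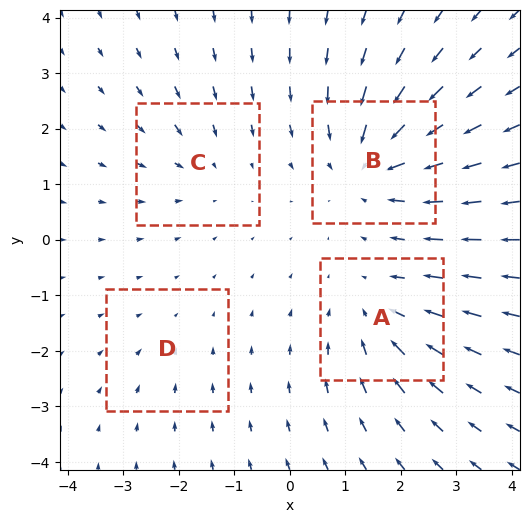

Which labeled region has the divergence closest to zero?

Divergence at each region's feature centre — A: about -4, B: about -6, C: about -3, D: about -2. Region D is closest to zero.

D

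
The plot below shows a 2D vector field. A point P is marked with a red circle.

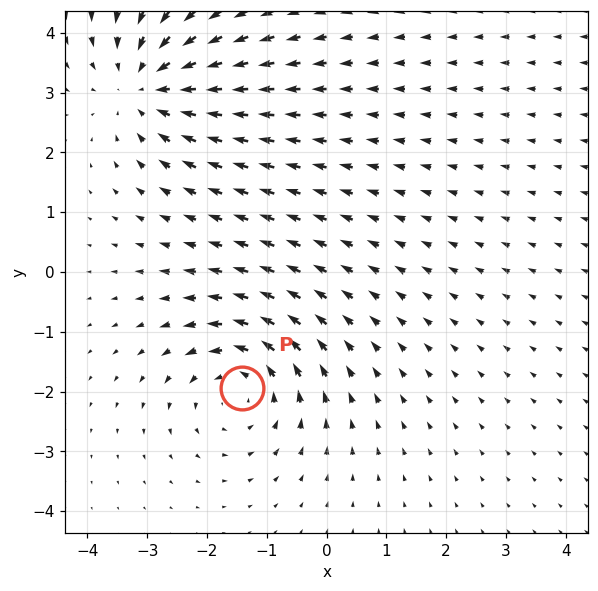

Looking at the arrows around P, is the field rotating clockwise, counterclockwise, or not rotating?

Near P at (-1.4, -1.9) the arrows circulate counterclockwise. The curl (z-component) there is about +4; positive curl means counterclockwise rotation.

counterclockwise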